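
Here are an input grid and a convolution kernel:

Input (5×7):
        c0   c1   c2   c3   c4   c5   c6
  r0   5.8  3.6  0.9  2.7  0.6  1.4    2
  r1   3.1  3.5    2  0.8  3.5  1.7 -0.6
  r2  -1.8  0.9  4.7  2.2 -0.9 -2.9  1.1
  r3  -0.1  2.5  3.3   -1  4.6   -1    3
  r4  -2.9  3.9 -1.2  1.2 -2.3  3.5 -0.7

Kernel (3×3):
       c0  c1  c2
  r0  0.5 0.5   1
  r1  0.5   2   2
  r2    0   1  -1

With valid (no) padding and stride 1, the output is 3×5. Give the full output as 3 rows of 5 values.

Output[0,0]: The receptive field on the input at this output position is [5.8 3.6 0.9 / 3.1 3.5 2 / -1.8 0.9 4.7]. Elementwise product with the kernel and sum: 5.8·0.5 + 3.6·0.5 + 0.9·1 + 3.1·0.5 + 3.5·2 + 2·2 + 0.9·1 + 4.7·-1.

14.35 14.8 15.1 15.85 2.95
14.8 22.1 4.25 2.95 -6.05
20.9 8.45 14.9 -1.35 9.7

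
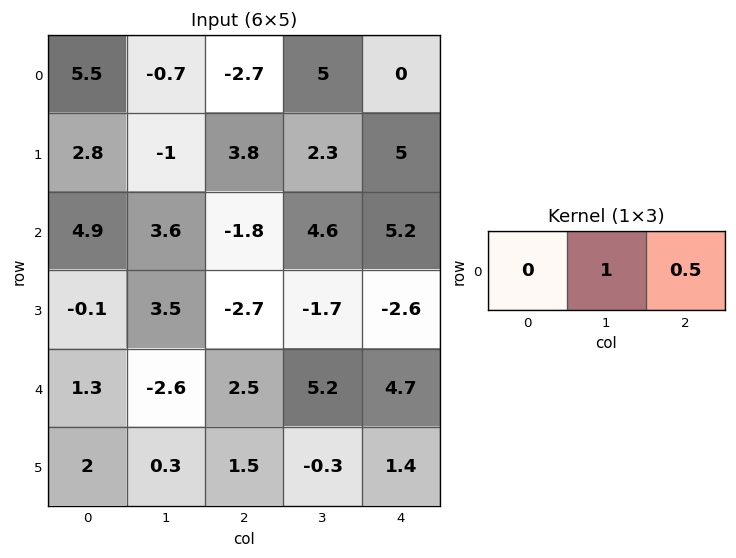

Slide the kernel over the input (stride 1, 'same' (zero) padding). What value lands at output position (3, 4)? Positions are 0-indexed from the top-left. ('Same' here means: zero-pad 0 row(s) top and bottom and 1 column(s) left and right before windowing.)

-2.6

The receptive field on the zero-padded input at this output position is [-1.7 -2.6 0]. Elementwise product with the kernel and sum: -2.6·1 + 0·0.5.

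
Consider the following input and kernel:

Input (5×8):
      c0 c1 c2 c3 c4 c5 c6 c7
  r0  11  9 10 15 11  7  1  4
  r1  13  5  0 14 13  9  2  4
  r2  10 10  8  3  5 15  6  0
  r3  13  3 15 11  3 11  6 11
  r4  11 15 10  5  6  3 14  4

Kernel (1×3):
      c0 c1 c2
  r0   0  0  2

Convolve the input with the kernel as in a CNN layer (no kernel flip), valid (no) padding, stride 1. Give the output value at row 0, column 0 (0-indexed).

20

The receptive field on the input at this output position is [11 9 10]. Elementwise product with the kernel and sum: 10·2.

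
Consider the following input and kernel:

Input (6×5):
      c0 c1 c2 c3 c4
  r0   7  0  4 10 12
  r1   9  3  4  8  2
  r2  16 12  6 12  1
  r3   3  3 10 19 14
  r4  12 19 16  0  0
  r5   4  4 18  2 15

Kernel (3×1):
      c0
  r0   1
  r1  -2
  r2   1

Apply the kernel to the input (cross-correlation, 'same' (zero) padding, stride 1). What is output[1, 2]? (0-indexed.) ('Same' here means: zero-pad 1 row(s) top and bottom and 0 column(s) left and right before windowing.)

2

The receptive field on the zero-padded input at this output position is [4 / 4 / 6]. Elementwise product with the kernel and sum: 4·1 + 4·-2 + 6·1.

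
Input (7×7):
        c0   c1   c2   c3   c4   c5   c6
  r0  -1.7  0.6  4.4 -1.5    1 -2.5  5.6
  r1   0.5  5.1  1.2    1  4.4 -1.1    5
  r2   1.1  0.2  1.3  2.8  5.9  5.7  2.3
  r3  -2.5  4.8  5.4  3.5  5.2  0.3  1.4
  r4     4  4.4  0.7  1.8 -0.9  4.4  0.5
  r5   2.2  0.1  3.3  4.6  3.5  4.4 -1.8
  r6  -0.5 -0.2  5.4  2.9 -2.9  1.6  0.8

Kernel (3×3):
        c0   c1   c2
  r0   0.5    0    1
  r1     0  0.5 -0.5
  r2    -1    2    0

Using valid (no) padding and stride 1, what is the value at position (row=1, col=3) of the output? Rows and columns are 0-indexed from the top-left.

The receptive field on the input at this output position is [1 4.4 -1.1 / 2.8 5.9 5.7 / 3.5 5.2 0.3]. Elementwise product with the kernel and sum: 1·0.5 + -1.1·1 + 5.9·0.5 + 5.7·-0.5 + 3.5·-1 + 5.2·2.

6.4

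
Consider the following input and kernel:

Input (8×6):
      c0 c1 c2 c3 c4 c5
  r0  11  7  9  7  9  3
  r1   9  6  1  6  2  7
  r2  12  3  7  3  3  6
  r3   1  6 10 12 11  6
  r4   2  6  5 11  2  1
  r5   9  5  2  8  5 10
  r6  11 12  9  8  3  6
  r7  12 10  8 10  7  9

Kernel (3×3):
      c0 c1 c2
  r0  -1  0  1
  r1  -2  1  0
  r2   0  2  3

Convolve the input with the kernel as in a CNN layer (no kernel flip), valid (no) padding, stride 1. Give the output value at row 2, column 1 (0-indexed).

41

The receptive field on the input at this output position is [3 7 3 / 6 10 12 / 6 5 11]. Elementwise product with the kernel and sum: 3·-1 + 3·1 + 6·-2 + 10·1 + 5·2 + 11·3.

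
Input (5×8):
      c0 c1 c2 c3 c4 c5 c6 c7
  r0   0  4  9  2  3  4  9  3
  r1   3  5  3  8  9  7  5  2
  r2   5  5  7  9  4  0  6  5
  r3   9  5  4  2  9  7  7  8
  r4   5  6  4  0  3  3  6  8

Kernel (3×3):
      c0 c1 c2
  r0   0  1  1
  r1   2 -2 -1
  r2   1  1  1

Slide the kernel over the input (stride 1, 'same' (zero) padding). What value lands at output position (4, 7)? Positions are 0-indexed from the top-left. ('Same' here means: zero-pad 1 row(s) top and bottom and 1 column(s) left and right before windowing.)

4

The receptive field on the zero-padded input at this output position is [7 8 0 / 6 8 0 / 0 0 0]. Elementwise product with the kernel and sum: 8·1 + 0·1 + 6·2 + 8·-2 + 0·-1 + 0·1 + 0·1 + 0·1.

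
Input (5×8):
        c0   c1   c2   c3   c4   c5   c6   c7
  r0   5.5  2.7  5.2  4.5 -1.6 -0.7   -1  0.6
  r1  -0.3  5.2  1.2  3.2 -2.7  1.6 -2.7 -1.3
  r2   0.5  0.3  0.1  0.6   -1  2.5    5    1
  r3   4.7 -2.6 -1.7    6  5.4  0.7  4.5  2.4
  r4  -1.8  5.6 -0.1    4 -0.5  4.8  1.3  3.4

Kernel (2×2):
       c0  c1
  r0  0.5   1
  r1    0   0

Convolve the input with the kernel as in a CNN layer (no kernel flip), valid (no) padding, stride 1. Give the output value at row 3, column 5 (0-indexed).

The receptive field on the input at this output position is [0.7 4.5 / 4.8 1.3]. Elementwise product with the kernel and sum: 0.7·0.5 + 4.5·1.

4.85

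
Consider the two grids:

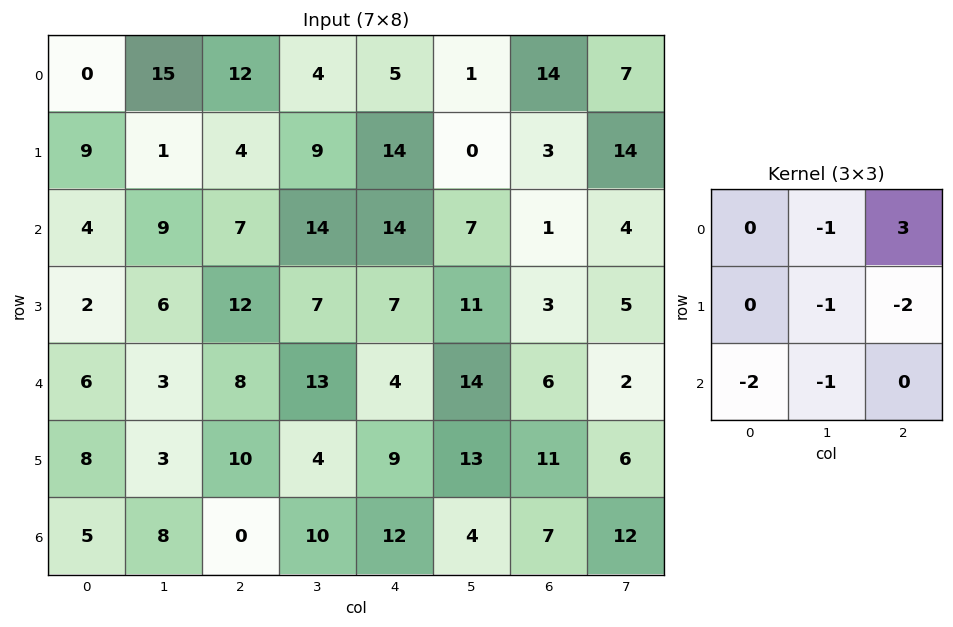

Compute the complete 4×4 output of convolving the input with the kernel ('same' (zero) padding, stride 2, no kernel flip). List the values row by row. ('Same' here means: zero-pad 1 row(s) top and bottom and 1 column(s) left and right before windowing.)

-39 -26 -39 -31
-30 -36 -63 5
-4 -41 -23 -35
-20 -18 10 -24

Output[0,0]: The receptive field on the zero-padded input at this output position is [0 0 0 / 0 0 15 / 0 9 1]. Elementwise product with the kernel and sum: 0·-1 + 0·3 + 0·-1 + 15·-2 + 0·-2 + 9·-1.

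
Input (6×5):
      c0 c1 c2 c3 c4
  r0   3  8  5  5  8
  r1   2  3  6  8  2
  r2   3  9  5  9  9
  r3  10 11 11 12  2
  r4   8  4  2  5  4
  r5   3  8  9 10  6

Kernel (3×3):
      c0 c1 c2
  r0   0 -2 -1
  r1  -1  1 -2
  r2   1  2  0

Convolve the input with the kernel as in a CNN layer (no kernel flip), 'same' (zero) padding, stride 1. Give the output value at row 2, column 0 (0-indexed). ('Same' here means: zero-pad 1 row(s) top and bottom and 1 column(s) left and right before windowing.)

-2

The receptive field on the zero-padded input at this output position is [0 2 3 / 0 3 9 / 0 10 11]. Elementwise product with the kernel and sum: 2·-2 + 3·-1 + 0·-1 + 3·1 + 9·-2 + 0·1 + 10·2.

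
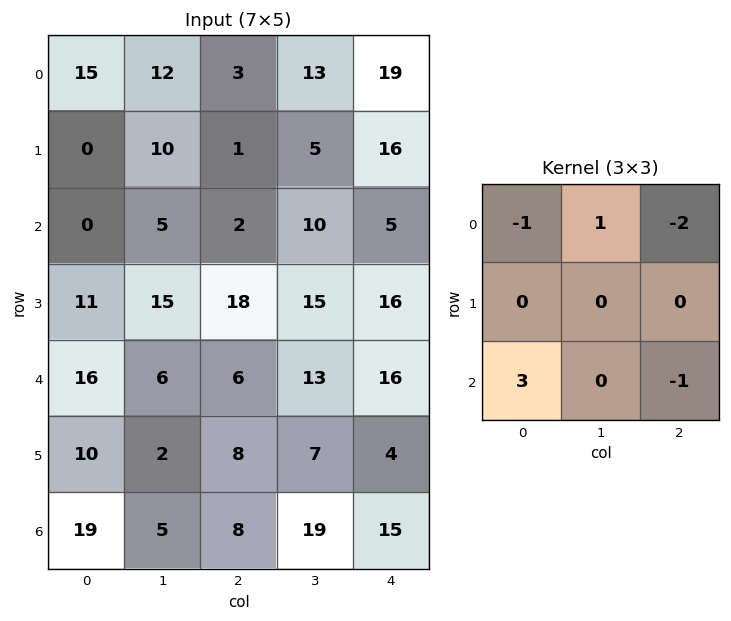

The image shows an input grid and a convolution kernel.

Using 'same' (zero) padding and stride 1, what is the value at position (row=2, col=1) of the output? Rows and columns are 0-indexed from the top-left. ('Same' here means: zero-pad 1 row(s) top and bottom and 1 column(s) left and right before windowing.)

23

The receptive field on the zero-padded input at this output position is [0 10 1 / 0 5 2 / 11 15 18]. Elementwise product with the kernel and sum: 0·-1 + 10·1 + 1·-2 + 11·3 + 18·-1.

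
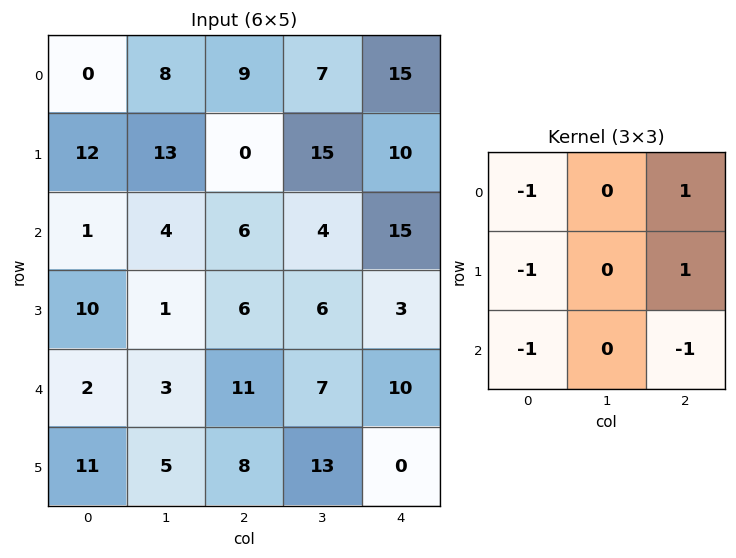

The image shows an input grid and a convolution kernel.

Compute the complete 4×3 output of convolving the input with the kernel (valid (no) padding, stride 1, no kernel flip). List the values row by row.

Output[0,0]: The receptive field on the input at this output position is [0 8 9 / 12 13 0 / 1 4 6]. Elementwise product with the kernel and sum: 0·-1 + 9·1 + 12·-1 + 0·1 + 1·-1 + 6·-1.
Output[0,1]: The receptive field on the input at this output position is [8 9 7 / 13 0 15 / 4 6 4]. Elementwise product with the kernel and sum: 8·-1 + 7·1 + 13·-1 + 15·1 + 4·-1 + 4·-1.

-10 -7 -5
-23 -5 10
-12 -5 -15
-14 -9 -12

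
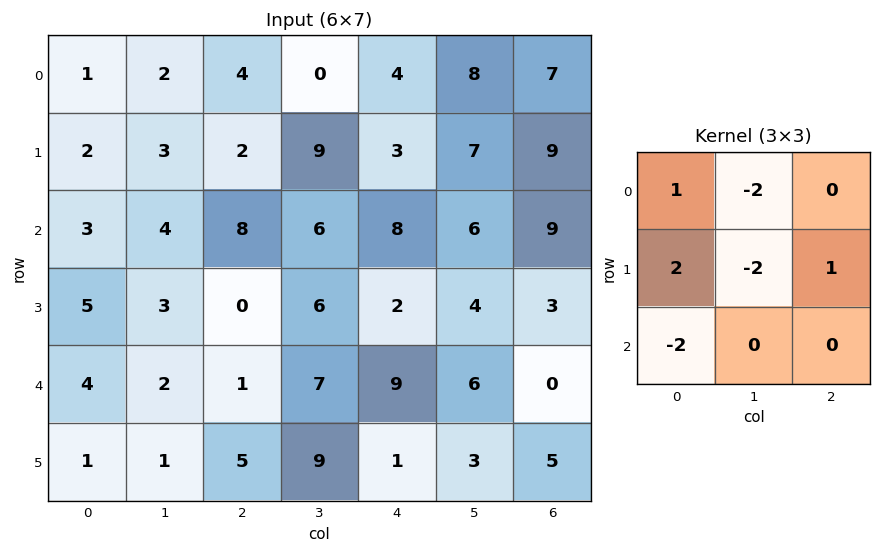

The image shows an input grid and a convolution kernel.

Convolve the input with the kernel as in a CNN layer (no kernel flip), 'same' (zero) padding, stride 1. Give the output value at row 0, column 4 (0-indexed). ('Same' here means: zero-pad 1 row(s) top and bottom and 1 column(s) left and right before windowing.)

The receptive field on the zero-padded input at this output position is [0 0 0 / 0 4 8 / 9 3 7]. Elementwise product with the kernel and sum: 0·1 + 0·-2 + 0·2 + 4·-2 + 8·1 + 9·-2.

-18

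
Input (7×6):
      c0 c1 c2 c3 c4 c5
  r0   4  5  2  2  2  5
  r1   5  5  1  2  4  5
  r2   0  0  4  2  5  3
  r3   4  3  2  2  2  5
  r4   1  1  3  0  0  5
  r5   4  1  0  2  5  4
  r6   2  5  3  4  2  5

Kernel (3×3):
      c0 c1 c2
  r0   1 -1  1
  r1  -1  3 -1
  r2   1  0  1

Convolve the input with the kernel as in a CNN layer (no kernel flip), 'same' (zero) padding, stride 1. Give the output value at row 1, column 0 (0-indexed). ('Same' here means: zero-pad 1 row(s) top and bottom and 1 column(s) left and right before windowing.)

The receptive field on the zero-padded input at this output position is [0 4 5 / 0 5 5 / 0 0 0]. Elementwise product with the kernel and sum: 0·1 + 4·-1 + 5·1 + 0·-1 + 5·3 + 5·-1 + 0·1 + 0·1.

11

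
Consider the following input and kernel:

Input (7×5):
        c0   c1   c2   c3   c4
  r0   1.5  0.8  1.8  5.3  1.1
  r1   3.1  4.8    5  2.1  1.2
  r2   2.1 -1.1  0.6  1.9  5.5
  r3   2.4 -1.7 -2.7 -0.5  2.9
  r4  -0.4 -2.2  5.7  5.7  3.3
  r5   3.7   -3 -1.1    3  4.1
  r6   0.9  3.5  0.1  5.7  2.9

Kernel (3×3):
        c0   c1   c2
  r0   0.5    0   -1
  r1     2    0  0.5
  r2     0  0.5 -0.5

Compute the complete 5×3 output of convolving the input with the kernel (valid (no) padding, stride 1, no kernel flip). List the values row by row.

6.8 5.1 8.6
1.55 -2.05 3.55
-0.05 -6.1 -7.95
5 -3.95 8.25
2.65 -14.1 0.8

Output[0,0]: The receptive field on the input at this output position is [1.5 0.8 1.8 / 3.1 4.8 5 / 2.1 -1.1 0.6]. Elementwise product with the kernel and sum: 1.5·0.5 + 1.8·-1 + 3.1·2 + 5·0.5 + -1.1·0.5 + 0.6·-0.5.
Output[0,1]: The receptive field on the input at this output position is [0.8 1.8 5.3 / 4.8 5 2.1 / -1.1 0.6 1.9]. Elementwise product with the kernel and sum: 0.8·0.5 + 5.3·-1 + 4.8·2 + 2.1·0.5 + 0.6·0.5 + 1.9·-0.5.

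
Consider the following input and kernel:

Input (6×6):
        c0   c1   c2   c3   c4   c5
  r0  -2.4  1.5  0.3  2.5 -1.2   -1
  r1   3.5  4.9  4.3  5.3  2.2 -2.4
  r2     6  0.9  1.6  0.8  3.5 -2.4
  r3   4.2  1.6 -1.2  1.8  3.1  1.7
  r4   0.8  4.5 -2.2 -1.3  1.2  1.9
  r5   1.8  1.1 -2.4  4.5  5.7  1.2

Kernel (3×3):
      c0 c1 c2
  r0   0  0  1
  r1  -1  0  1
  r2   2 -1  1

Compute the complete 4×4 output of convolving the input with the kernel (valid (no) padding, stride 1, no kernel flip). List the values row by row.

13.8 3.9 2.6 -13
5.5 11.4 3 -3.4
-8.9 10.9 5.9 -4.4
-4.1 5.1 2.9 9.4

Output[0,0]: The receptive field on the input at this output position is [-2.4 1.5 0.3 / 3.5 4.9 4.3 / 6 0.9 1.6]. Elementwise product with the kernel and sum: 0.3·1 + 3.5·-1 + 4.3·1 + 6·2 + 0.9·-1 + 1.6·1.
Output[0,1]: The receptive field on the input at this output position is [1.5 0.3 2.5 / 4.9 4.3 5.3 / 0.9 1.6 0.8]. Elementwise product with the kernel and sum: 2.5·1 + 4.9·-1 + 5.3·1 + 0.9·2 + 1.6·-1 + 0.8·1.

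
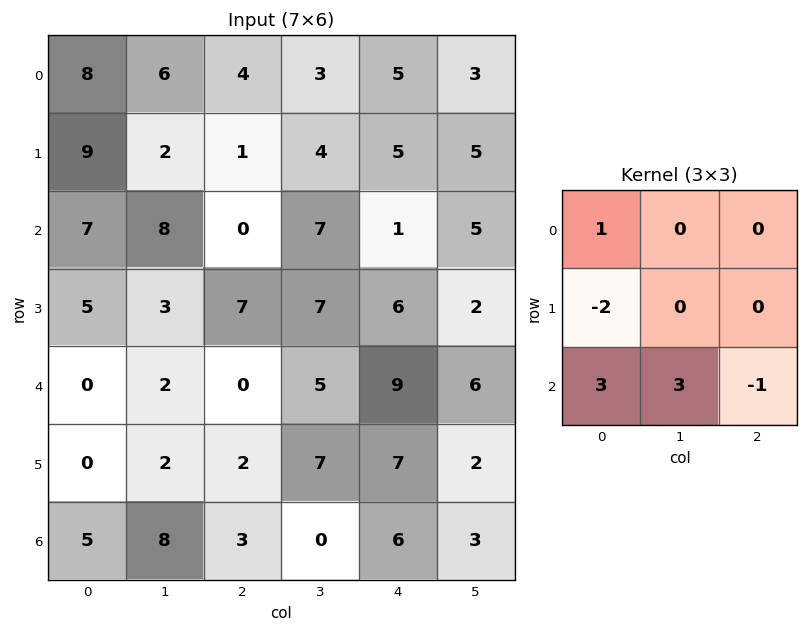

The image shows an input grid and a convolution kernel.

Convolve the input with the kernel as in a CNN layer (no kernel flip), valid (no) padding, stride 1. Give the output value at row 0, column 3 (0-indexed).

14

The receptive field on the input at this output position is [3 5 3 / 4 5 5 / 7 1 5]. Elementwise product with the kernel and sum: 3·1 + 4·-2 + 7·3 + 1·3 + 5·-1.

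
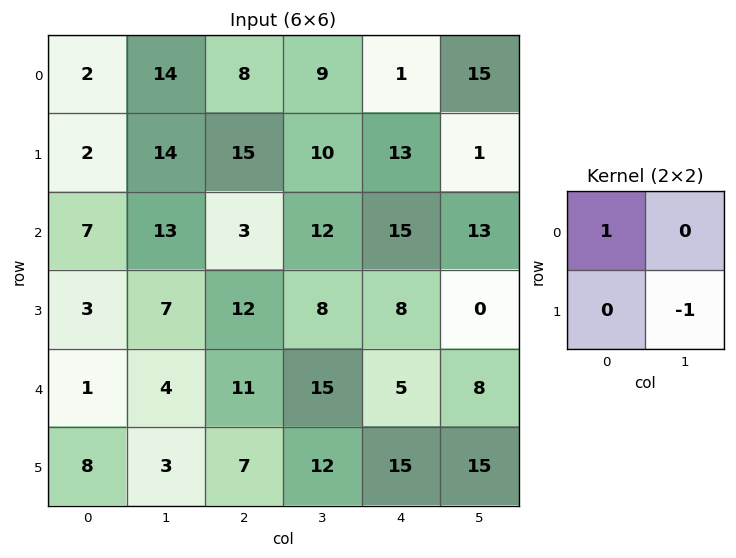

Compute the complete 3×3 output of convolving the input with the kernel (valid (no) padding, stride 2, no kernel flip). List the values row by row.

Output[0,0]: The receptive field on the input at this output position is [2 14 / 2 14]. Elementwise product with the kernel and sum: 2·1 + 14·-1.
Output[0,1]: The receptive field on the input at this output position is [8 9 / 15 10]. Elementwise product with the kernel and sum: 8·1 + 10·-1.

-12 -2 0
0 -5 15
-2 -1 -10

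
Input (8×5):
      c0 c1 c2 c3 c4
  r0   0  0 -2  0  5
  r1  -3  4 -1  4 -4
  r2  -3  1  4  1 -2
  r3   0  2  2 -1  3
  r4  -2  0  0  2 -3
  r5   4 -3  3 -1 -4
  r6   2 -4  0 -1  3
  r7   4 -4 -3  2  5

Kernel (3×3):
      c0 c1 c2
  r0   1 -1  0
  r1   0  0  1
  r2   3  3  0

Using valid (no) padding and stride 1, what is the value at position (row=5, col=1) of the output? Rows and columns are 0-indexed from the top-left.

-28

The receptive field on the input at this output position is [-3 3 -1 / -4 0 -1 / -4 -3 2]. Elementwise product with the kernel and sum: -3·1 + 3·-1 + -1·1 + -4·3 + -3·3.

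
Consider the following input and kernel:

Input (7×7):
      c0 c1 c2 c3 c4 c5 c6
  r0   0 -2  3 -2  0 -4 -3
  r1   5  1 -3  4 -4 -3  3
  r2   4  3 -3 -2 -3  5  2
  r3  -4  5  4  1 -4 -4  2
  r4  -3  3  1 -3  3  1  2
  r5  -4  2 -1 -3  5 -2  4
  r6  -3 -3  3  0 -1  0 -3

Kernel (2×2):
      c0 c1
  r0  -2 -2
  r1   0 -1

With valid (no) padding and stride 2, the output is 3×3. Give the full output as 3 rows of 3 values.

Output[0,0]: The receptive field on the input at this output position is [0 -2 / 5 1]. Elementwise product with the kernel and sum: 0·-2 + -2·-2 + 1·-1.

3 -6 11
-19 9 0
-2 7 -6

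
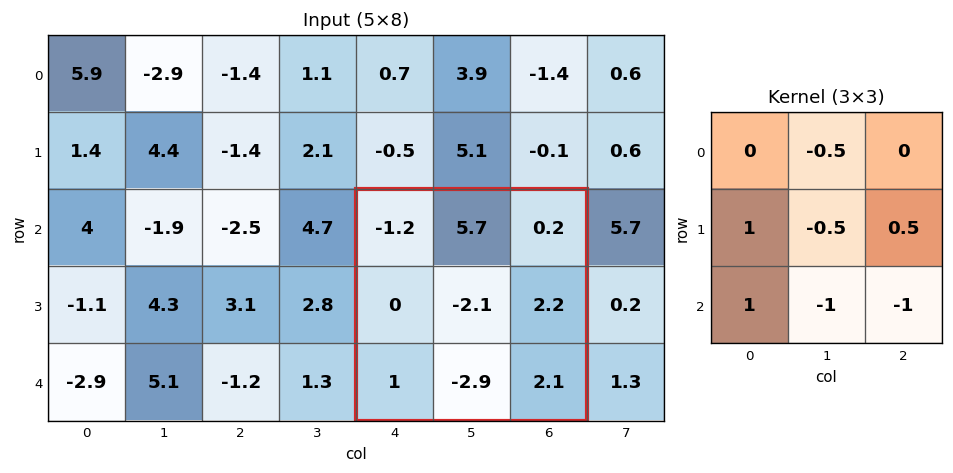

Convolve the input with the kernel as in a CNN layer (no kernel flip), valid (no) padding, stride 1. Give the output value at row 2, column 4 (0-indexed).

The receptive field on the input at this output position is [-1.2 5.7 0.2 / 0 -2.1 2.2 / 1 -2.9 2.1]. Elementwise product with the kernel and sum: 5.7·-0.5 + 0·1 + -2.1·-0.5 + 2.2·0.5 + 1·1 + -2.9·-1 + 2.1·-1.

1.1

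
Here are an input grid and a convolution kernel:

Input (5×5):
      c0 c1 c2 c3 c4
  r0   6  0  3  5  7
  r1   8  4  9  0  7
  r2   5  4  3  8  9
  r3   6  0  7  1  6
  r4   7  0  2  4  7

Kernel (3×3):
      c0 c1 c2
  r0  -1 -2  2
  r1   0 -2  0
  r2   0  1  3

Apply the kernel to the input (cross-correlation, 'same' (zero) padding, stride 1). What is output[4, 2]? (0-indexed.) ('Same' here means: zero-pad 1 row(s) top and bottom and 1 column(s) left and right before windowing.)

-16

The receptive field on the zero-padded input at this output position is [0 7 1 / 0 2 4 / 0 0 0]. Elementwise product with the kernel and sum: 0·-1 + 7·-2 + 1·2 + 2·-2 + 0·1 + 0·3.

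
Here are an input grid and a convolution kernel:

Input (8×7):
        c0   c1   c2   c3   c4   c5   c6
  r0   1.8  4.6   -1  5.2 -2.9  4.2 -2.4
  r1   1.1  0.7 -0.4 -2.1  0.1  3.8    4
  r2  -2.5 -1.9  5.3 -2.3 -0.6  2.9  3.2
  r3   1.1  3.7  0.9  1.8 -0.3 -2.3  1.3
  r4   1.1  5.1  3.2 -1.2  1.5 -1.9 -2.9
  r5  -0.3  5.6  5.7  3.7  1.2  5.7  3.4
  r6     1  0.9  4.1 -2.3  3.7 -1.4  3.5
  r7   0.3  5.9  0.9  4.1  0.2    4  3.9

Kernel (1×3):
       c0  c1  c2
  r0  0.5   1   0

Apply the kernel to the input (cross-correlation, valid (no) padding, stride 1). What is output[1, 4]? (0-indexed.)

The receptive field on the input at this output position is [0.1 3.8 4]. Elementwise product with the kernel and sum: 0.1·0.5 + 3.8·1.

3.85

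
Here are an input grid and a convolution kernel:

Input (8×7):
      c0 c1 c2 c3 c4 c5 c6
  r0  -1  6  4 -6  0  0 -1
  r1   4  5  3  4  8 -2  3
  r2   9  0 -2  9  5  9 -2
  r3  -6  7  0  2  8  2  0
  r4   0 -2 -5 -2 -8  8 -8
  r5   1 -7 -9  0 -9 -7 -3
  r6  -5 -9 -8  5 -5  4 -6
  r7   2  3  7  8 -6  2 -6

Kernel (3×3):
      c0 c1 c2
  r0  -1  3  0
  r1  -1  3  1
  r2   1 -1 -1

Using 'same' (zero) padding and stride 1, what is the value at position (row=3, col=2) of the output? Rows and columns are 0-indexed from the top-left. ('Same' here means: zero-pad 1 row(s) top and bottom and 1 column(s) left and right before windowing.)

-6

The receptive field on the zero-padded input at this output position is [0 -2 9 / 7 0 2 / -2 -5 -2]. Elementwise product with the kernel and sum: 0·-1 + -2·3 + 7·-1 + 0·3 + 2·1 + -2·1 + -5·-1 + -2·-1.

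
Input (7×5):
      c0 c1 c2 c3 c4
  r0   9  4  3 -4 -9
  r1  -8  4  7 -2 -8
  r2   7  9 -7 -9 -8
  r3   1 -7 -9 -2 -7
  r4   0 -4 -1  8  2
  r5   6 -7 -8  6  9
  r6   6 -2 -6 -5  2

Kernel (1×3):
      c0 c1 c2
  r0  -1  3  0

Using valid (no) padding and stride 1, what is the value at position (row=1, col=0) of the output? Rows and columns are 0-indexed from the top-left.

20

The receptive field on the input at this output position is [-8 4 7]. Elementwise product with the kernel and sum: -8·-1 + 4·3.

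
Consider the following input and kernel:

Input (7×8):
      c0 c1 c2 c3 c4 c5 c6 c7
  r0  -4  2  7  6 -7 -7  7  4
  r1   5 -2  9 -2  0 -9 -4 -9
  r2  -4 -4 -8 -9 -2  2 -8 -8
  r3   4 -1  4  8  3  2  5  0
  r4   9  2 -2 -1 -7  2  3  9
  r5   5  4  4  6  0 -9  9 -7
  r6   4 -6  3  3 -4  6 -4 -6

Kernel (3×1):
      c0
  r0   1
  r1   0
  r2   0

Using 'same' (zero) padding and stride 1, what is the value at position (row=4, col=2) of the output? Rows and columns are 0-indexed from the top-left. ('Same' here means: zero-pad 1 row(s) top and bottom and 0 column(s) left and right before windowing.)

4

The receptive field on the zero-padded input at this output position is [4 / -2 / 4]. Elementwise product with the kernel and sum: 4·1.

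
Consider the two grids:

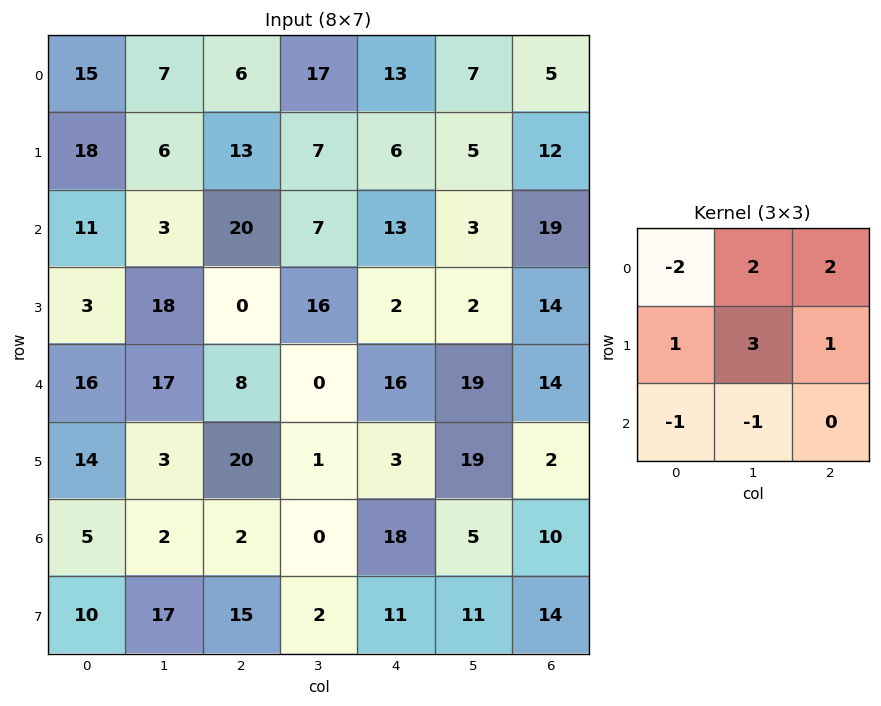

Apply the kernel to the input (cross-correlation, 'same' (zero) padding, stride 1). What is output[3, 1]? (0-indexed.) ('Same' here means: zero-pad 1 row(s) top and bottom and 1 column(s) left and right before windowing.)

48

The receptive field on the zero-padded input at this output position is [11 3 20 / 3 18 0 / 16 17 8]. Elementwise product with the kernel and sum: 11·-2 + 3·2 + 20·2 + 3·1 + 18·3 + 0·1 + 16·-1 + 17·-1.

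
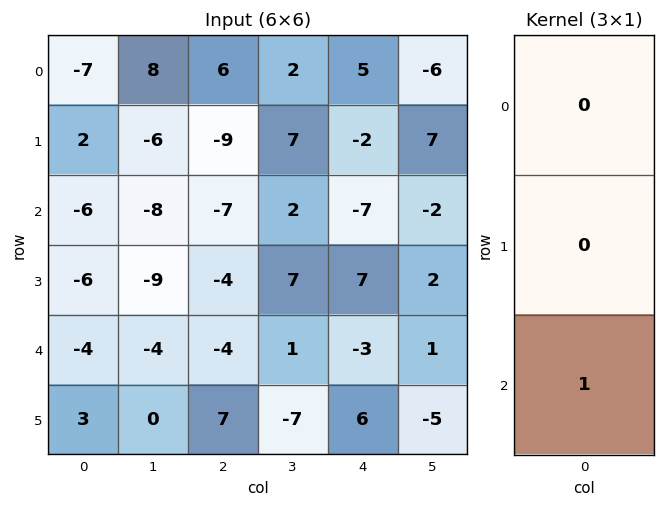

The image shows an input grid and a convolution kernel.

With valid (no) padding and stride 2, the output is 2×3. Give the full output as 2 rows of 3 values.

-6 -7 -7
-4 -4 -3

Output[0,0]: The receptive field on the input at this output position is [-7 / 2 / -6]. Elementwise product with the kernel and sum: -6·1.
Output[0,1]: The receptive field on the input at this output position is [6 / -9 / -7]. Elementwise product with the kernel and sum: -7·1.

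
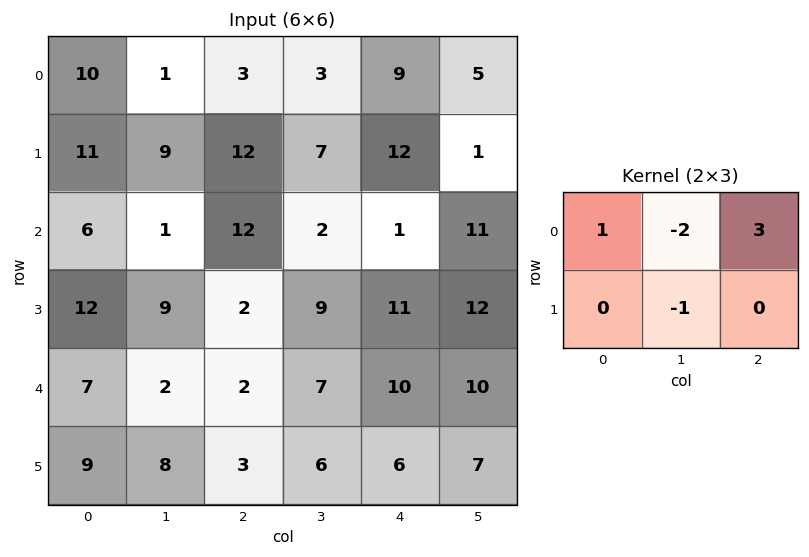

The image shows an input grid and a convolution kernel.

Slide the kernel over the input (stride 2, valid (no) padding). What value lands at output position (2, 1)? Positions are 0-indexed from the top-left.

The receptive field on the input at this output position is [2 7 10 / 3 6 6]. Elementwise product with the kernel and sum: 2·1 + 7·-2 + 10·3 + 6·-1.

12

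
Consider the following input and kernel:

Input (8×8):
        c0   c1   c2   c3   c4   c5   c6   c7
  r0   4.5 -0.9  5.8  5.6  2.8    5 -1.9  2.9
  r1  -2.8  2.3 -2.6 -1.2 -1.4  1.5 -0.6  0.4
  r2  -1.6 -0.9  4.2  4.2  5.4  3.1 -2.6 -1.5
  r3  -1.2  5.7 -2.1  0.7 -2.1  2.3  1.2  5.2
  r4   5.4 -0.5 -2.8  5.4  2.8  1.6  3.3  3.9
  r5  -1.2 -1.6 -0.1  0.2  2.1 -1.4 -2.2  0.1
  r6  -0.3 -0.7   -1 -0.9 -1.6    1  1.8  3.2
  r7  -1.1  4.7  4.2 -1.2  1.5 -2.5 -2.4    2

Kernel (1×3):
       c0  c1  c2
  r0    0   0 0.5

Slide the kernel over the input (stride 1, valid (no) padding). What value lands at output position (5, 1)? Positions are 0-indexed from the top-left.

0.1

The receptive field on the input at this output position is [-1.6 -0.1 0.2]. Elementwise product with the kernel and sum: 0.2·0.5.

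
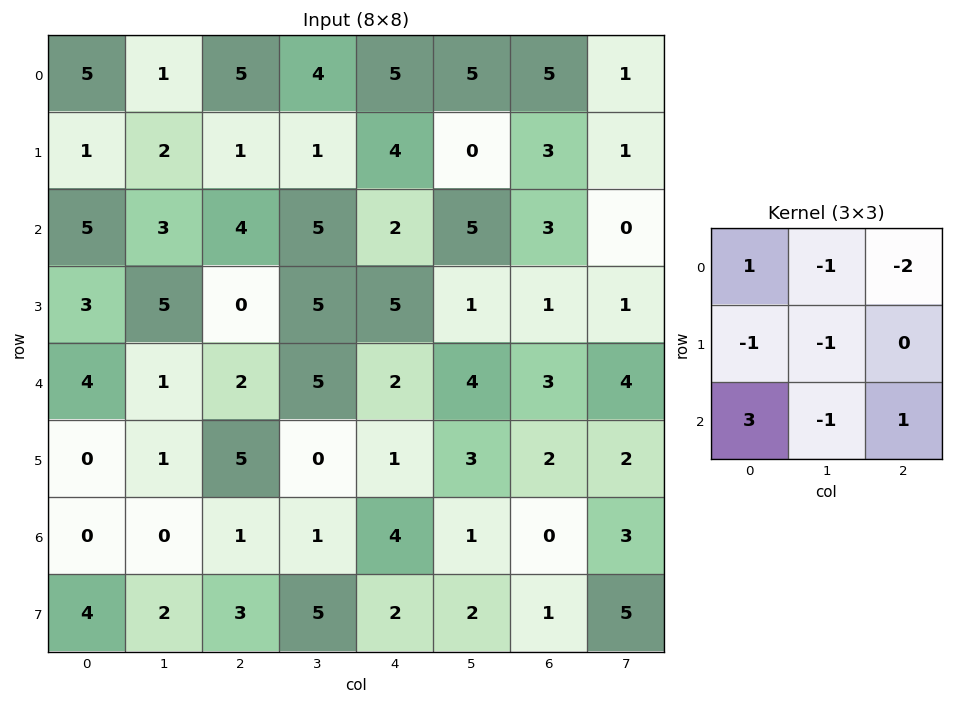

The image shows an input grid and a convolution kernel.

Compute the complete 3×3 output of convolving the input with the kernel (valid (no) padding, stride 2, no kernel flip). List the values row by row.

Output[0,0]: The receptive field on the input at this output position is [5 1 5 / 1 2 1 / 5 3 4]. Elementwise product with the kernel and sum: 5·1 + 1·-1 + 5·-2 + 1·-1 + 2·-1 + 5·3 + 3·-1 + 4·1.
Output[0,1]: The receptive field on the input at this output position is [5 4 5 / 1 1 4 / 4 5 2]. Elementwise product with the kernel and sum: 5·1 + 4·-1 + 5·-2 + 1·-1 + 1·-1 + 4·3 + 5·-1 + 2·1.

7 -2 -10
-1 -7 -10
-1 -6 -1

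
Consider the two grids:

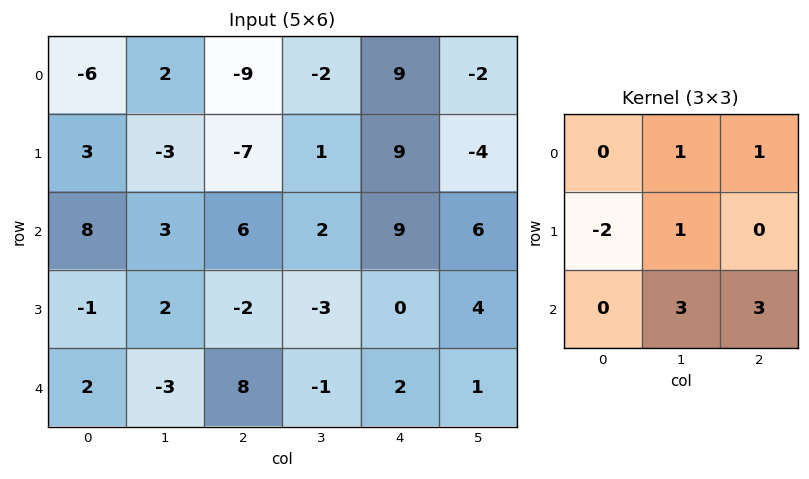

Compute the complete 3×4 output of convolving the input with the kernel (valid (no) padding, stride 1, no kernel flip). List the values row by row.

11 12 55 59
-23 -21 -9 22
28 23 15 30

Output[0,0]: The receptive field on the input at this output position is [-6 2 -9 / 3 -3 -7 / 8 3 6]. Elementwise product with the kernel and sum: 2·1 + -9·1 + 3·-2 + -3·1 + 3·3 + 6·3.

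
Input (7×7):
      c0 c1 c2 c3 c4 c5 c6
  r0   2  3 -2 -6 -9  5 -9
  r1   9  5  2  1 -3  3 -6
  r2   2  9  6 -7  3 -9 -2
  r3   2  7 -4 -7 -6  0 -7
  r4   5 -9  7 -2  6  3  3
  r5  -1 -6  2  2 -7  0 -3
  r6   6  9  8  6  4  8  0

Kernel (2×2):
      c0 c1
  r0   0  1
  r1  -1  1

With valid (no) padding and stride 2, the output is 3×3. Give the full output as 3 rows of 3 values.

Output[0,0]: The receptive field on the input at this output position is [2 3 / 9 5]. Elementwise product with the kernel and sum: 3·1 + 9·-1 + 5·1.

-1 -7 11
14 -10 -3
-14 -2 10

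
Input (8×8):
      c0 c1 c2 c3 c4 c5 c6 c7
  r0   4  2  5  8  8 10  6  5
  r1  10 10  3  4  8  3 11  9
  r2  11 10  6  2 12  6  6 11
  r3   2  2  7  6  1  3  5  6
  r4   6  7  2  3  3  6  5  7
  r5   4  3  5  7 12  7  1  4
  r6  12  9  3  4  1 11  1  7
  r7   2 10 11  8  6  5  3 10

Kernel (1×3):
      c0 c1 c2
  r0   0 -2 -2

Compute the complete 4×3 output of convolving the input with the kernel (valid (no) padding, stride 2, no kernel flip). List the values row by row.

Output[0,0]: The receptive field on the input at this output position is [4 2 5]. Elementwise product with the kernel and sum: 2·-2 + 5·-2.

-14 -32 -32
-32 -28 -24
-18 -12 -22
-24 -10 -24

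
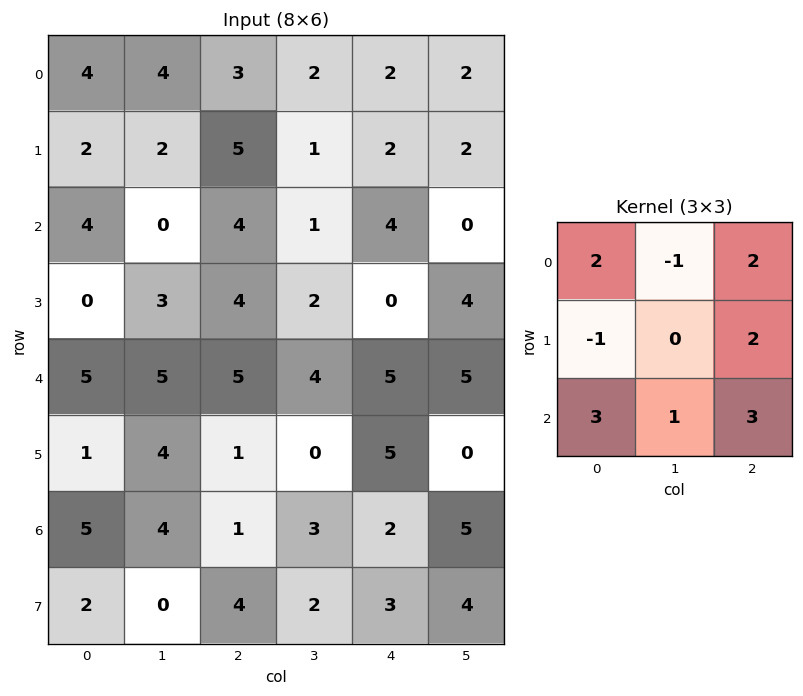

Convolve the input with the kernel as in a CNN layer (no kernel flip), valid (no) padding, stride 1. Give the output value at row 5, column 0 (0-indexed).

15

The receptive field on the input at this output position is [1 4 1 / 5 4 1 / 2 0 4]. Elementwise product with the kernel and sum: 1·2 + 4·-1 + 1·2 + 5·-1 + 1·2 + 2·3 + 0·1 + 4·3.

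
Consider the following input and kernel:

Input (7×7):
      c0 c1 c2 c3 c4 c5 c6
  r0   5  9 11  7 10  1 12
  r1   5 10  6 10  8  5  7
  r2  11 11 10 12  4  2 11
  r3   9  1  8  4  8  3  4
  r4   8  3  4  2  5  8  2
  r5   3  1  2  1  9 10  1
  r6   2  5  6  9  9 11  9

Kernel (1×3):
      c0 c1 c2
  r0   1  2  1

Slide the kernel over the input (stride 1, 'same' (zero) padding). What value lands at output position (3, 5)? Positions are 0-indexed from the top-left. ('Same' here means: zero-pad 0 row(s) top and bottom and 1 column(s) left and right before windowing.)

18

The receptive field on the zero-padded input at this output position is [8 3 4]. Elementwise product with the kernel and sum: 8·1 + 3·2 + 4·1.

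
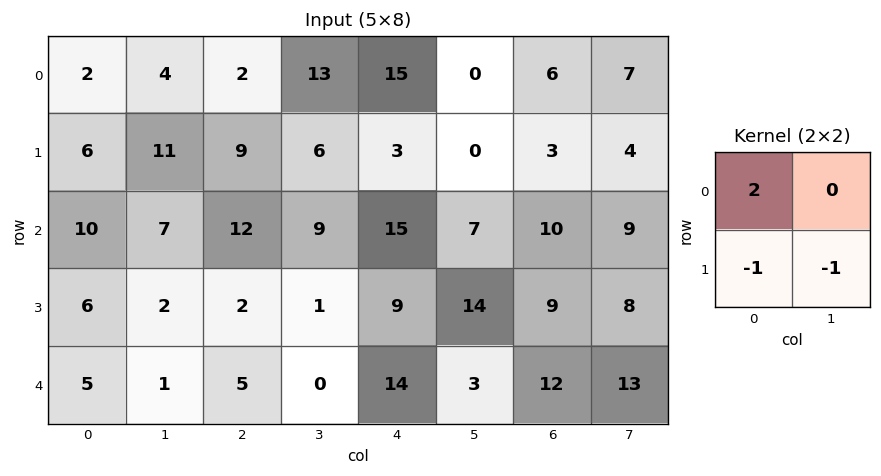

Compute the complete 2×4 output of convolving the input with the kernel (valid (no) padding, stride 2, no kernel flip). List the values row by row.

-13 -11 27 5
12 21 7 3

Output[0,0]: The receptive field on the input at this output position is [2 4 / 6 11]. Elementwise product with the kernel and sum: 2·2 + 6·-1 + 11·-1.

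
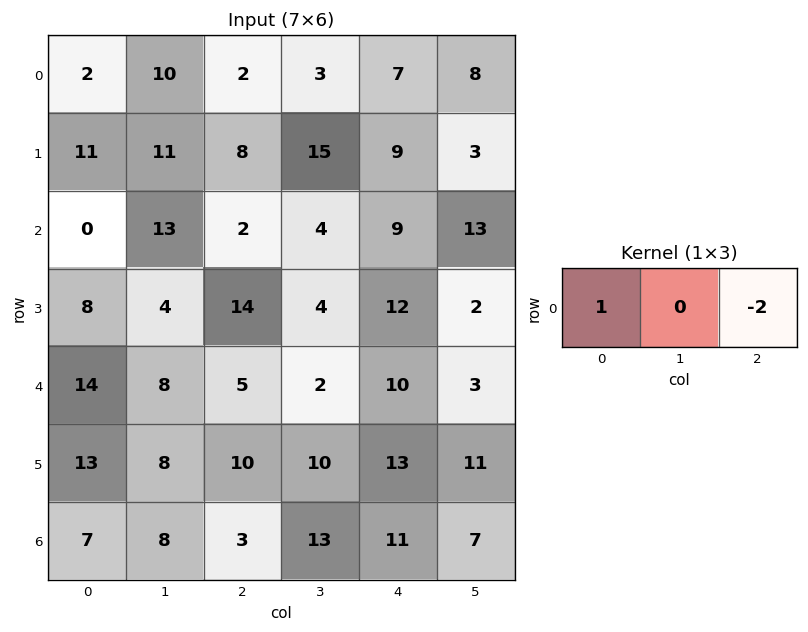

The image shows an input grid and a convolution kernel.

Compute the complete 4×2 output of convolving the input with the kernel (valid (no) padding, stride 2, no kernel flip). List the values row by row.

-2 -12
-4 -16
4 -15
1 -19

Output[0,0]: The receptive field on the input at this output position is [2 10 2]. Elementwise product with the kernel and sum: 2·1 + 2·-2.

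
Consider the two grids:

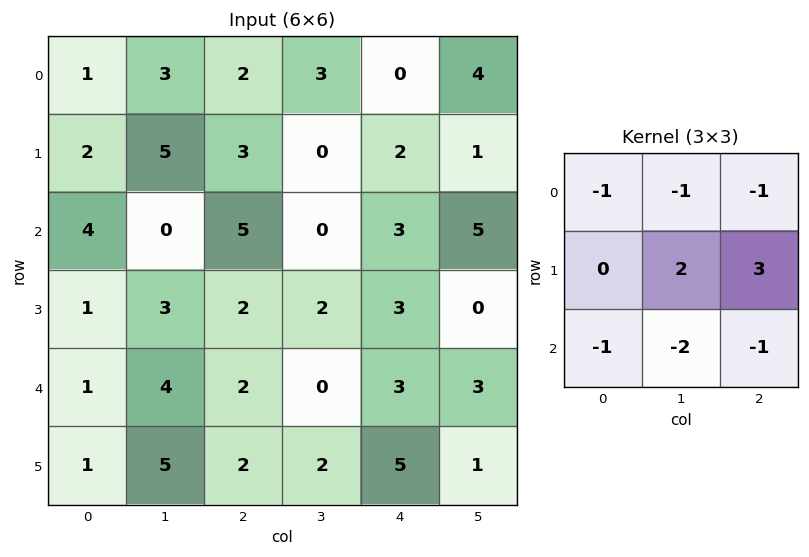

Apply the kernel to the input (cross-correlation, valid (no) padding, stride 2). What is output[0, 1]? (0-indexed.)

-7

The receptive field on the input at this output position is [2 3 0 / 3 0 2 / 5 0 3]. Elementwise product with the kernel and sum: 2·-1 + 3·-1 + 0·-1 + 0·2 + 2·3 + 5·-1 + 0·-2 + 3·-1.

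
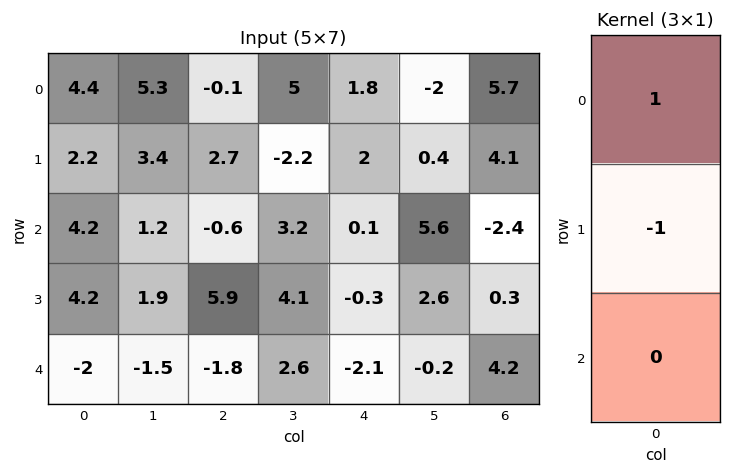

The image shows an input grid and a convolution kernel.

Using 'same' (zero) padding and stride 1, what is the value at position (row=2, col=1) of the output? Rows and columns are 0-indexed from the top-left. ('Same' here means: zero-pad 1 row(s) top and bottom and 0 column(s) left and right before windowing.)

2.2

The receptive field on the zero-padded input at this output position is [3.4 / 1.2 / 1.9]. Elementwise product with the kernel and sum: 3.4·1 + 1.2·-1.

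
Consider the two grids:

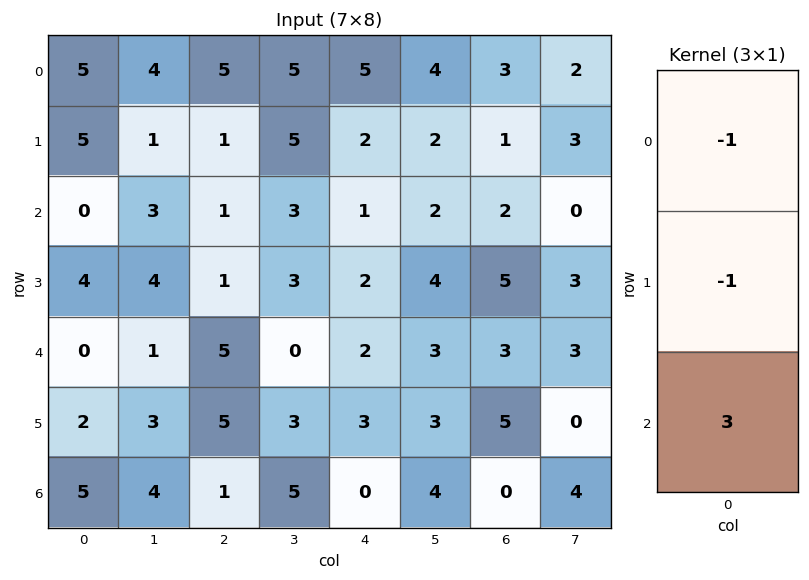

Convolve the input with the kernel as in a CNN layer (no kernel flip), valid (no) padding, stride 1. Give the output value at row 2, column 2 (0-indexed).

13

The receptive field on the input at this output position is [1 / 1 / 5]. Elementwise product with the kernel and sum: 1·-1 + 1·-1 + 5·3.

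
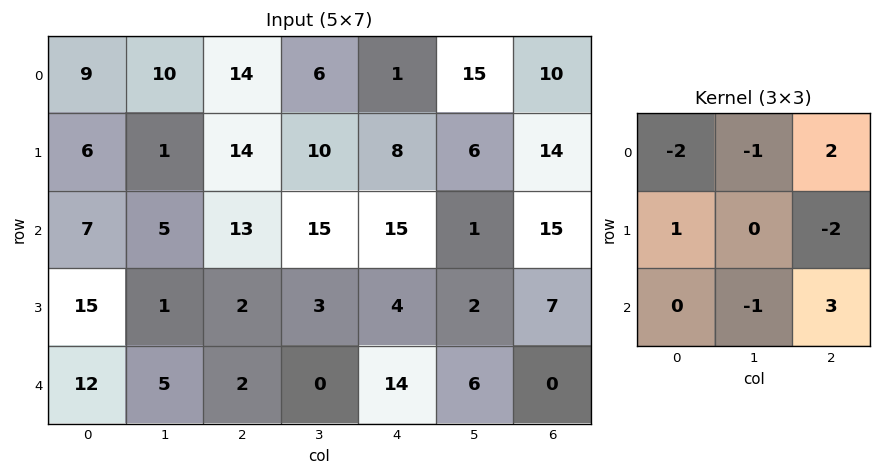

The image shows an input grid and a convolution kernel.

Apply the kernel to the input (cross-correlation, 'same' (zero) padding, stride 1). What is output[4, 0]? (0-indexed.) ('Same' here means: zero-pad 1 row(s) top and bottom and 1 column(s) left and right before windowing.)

-23

The receptive field on the zero-padded input at this output position is [0 15 1 / 0 12 5 / 0 0 0]. Elementwise product with the kernel and sum: 0·-2 + 15·-1 + 1·2 + 0·1 + 5·-2 + 0·-1 + 0·3.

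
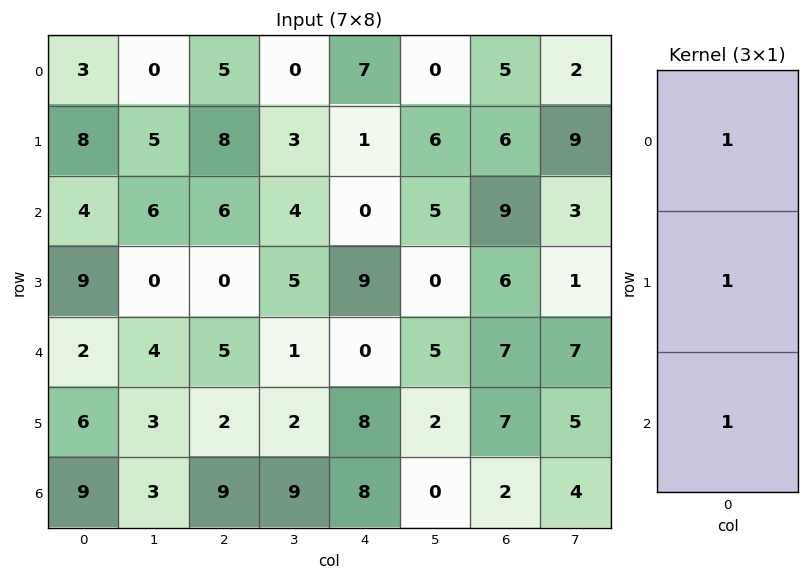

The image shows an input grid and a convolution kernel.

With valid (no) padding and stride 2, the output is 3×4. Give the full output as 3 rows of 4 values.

Output[0,0]: The receptive field on the input at this output position is [3 / 8 / 4]. Elementwise product with the kernel and sum: 3·1 + 8·1 + 4·1.
Output[0,1]: The receptive field on the input at this output position is [5 / 8 / 6]. Elementwise product with the kernel and sum: 5·1 + 8·1 + 6·1.

15 19 8 20
15 11 9 22
17 16 16 16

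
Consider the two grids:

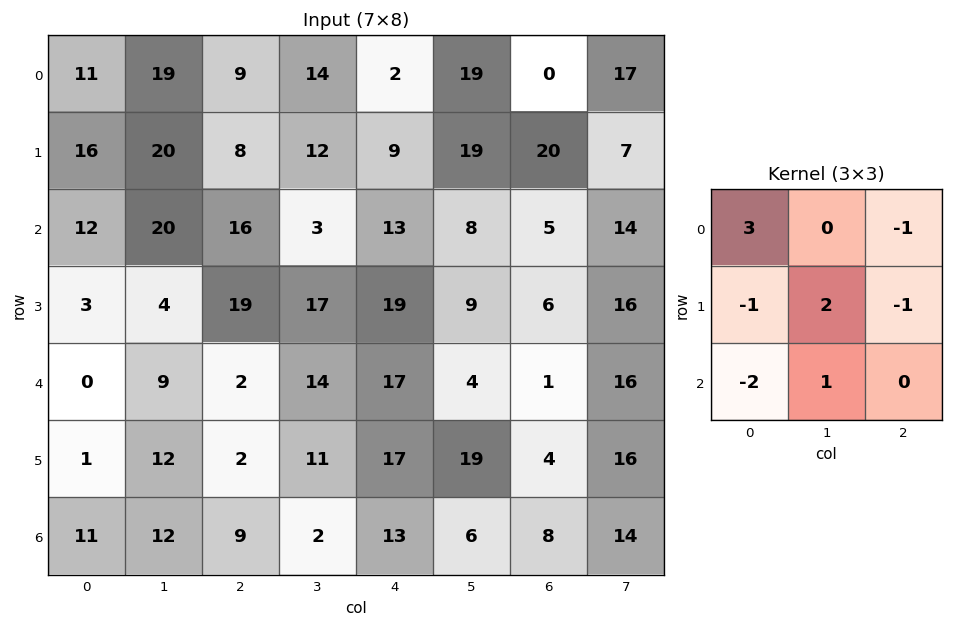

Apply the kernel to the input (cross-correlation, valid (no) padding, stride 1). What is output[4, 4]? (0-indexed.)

The receptive field on the input at this output position is [17 4 1 / 17 19 4 / 13 6 8]. Elementwise product with the kernel and sum: 17·3 + 1·-1 + 17·-1 + 19·2 + 4·-1 + 13·-2 + 6·1.

47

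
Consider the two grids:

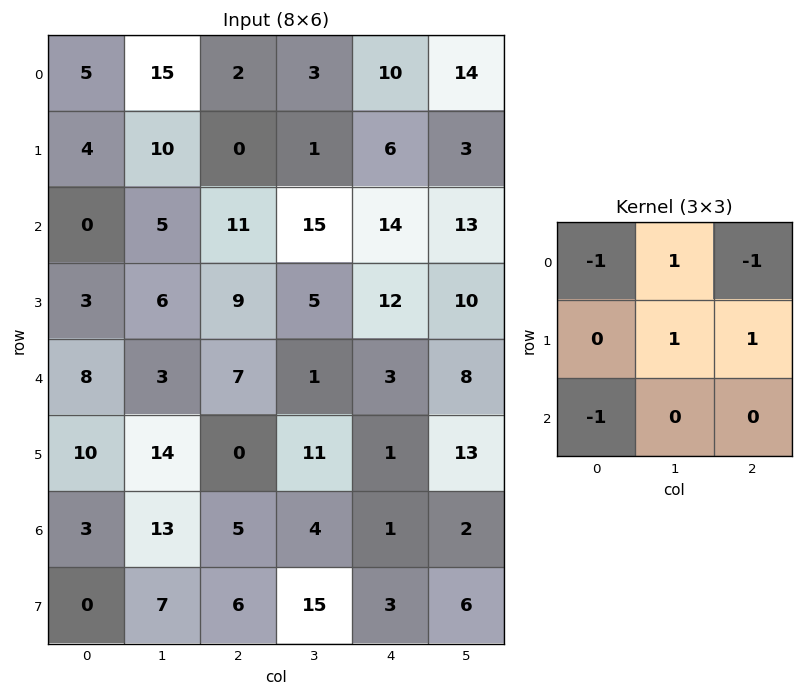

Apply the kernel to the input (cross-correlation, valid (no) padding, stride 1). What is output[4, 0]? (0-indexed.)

The receptive field on the input at this output position is [8 3 7 / 10 14 0 / 3 13 5]. Elementwise product with the kernel and sum: 8·-1 + 3·1 + 7·-1 + 14·1 + 0·1 + 3·-1.

-1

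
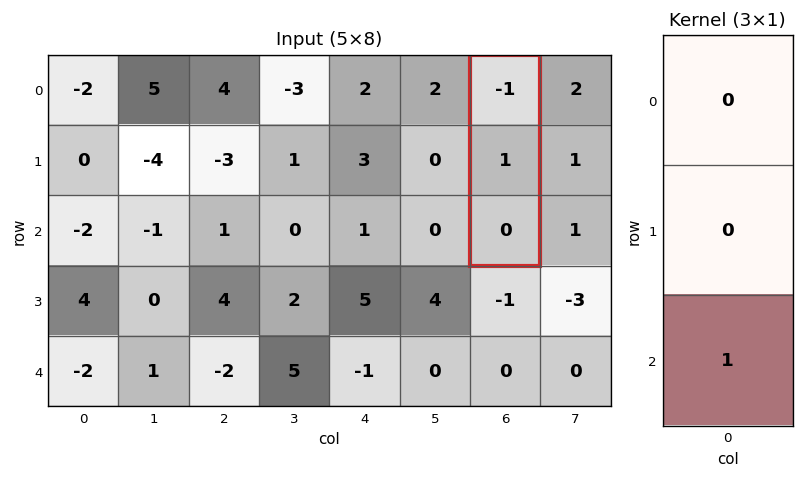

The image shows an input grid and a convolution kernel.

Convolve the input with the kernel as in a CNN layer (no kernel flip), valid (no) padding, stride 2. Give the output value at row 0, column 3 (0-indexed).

0

The receptive field on the input at this output position is [-1 / 1 / 0]. Elementwise product with the kernel and sum: 0·1.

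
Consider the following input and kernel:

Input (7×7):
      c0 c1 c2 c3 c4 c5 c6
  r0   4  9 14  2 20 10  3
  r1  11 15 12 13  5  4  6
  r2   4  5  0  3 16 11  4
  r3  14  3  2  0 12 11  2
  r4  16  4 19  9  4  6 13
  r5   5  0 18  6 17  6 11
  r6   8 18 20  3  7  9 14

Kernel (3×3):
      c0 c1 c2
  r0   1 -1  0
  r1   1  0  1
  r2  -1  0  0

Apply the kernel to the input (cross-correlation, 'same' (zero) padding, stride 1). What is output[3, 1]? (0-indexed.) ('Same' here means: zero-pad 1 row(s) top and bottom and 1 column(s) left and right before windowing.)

-1

The receptive field on the zero-padded input at this output position is [4 5 0 / 14 3 2 / 16 4 19]. Elementwise product with the kernel and sum: 4·1 + 5·-1 + 14·1 + 2·1 + 16·-1.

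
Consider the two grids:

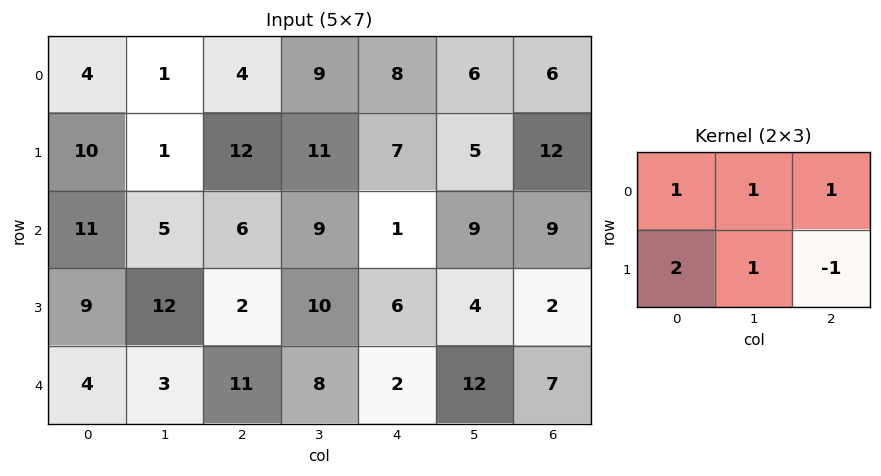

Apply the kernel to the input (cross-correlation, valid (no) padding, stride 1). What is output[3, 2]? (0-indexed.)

46

The receptive field on the input at this output position is [2 10 6 / 11 8 2]. Elementwise product with the kernel and sum: 2·1 + 10·1 + 6·1 + 11·2 + 8·1 + 2·-1.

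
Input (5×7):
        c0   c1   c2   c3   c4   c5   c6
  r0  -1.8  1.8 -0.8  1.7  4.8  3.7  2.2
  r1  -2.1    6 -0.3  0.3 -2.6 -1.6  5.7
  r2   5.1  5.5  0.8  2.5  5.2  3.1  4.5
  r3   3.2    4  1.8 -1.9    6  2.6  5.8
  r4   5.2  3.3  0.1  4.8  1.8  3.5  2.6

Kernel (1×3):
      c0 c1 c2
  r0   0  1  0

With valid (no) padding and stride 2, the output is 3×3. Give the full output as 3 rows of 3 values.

1.8 1.7 3.7
5.5 2.5 3.1
3.3 4.8 3.5

Output[0,0]: The receptive field on the input at this output position is [-1.8 1.8 -0.8]. Elementwise product with the kernel and sum: 1.8·1.
Output[0,1]: The receptive field on the input at this output position is [-0.8 1.7 4.8]. Elementwise product with the kernel and sum: 1.7·1.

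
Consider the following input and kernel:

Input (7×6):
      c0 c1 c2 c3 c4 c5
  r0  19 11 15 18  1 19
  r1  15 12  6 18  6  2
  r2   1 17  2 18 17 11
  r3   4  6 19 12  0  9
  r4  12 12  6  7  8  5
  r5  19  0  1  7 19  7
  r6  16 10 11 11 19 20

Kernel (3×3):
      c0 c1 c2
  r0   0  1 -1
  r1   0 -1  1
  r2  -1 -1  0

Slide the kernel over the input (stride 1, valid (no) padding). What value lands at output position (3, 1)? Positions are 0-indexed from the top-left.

7

The receptive field on the input at this output position is [6 19 12 / 12 6 7 / 0 1 7]. Elementwise product with the kernel and sum: 19·1 + 12·-1 + 6·-1 + 7·1 + 0·-1 + 1·-1.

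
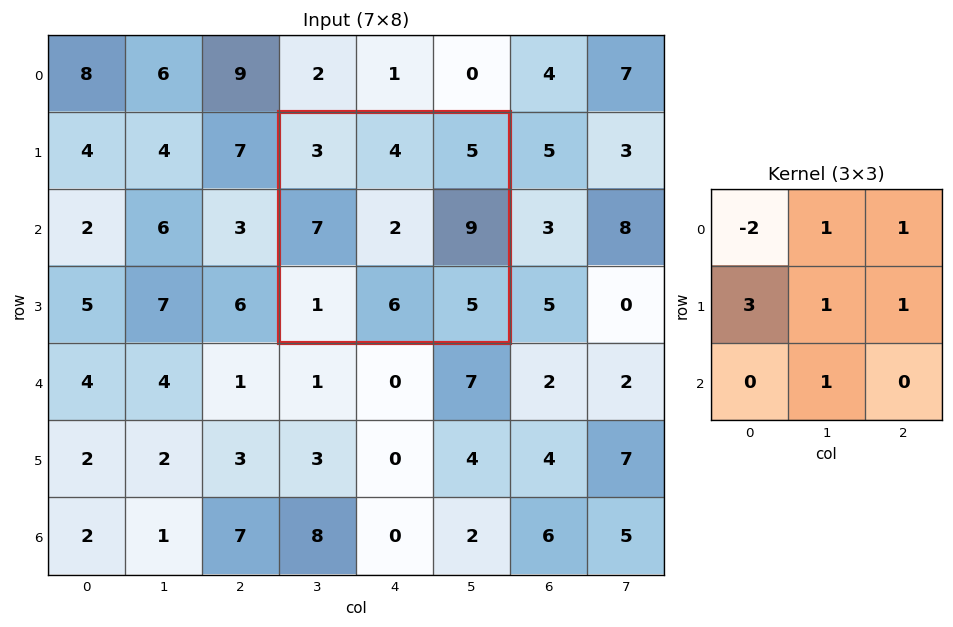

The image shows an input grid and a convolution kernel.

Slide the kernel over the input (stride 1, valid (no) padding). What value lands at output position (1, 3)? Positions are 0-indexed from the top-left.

41

The receptive field on the input at this output position is [3 4 5 / 7 2 9 / 1 6 5]. Elementwise product with the kernel and sum: 3·-2 + 4·1 + 5·1 + 7·3 + 2·1 + 9·1 + 6·1.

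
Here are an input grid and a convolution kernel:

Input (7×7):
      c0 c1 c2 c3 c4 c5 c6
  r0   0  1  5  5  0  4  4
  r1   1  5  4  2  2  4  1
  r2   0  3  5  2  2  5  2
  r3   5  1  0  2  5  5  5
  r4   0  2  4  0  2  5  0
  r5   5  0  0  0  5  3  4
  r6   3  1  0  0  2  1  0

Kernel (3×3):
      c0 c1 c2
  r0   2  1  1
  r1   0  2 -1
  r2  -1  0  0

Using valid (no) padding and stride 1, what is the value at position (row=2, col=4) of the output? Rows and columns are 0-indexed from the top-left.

14

The receptive field on the input at this output position is [2 5 2 / 5 5 5 / 2 5 0]. Elementwise product with the kernel and sum: 2·2 + 5·1 + 2·1 + 5·2 + 5·-1 + 2·-1.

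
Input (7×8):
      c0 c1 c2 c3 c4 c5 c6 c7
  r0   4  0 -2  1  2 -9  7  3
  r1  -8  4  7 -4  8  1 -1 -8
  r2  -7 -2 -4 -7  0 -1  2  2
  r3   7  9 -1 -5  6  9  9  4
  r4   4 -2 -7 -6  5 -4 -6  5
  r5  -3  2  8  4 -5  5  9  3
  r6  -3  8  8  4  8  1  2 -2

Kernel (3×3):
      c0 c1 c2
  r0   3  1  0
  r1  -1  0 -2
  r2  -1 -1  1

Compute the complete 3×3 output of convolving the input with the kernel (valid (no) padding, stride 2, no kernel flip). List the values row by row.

11 -17 -6
-37 -12 -32
0 -29 -9

Output[0,0]: The receptive field on the input at this output position is [4 0 -2 / -8 4 7 / -7 -2 -4]. Elementwise product with the kernel and sum: 4·3 + 0·1 + -8·-1 + 7·-2 + -7·-1 + -2·-1 + -4·1.
Output[0,1]: The receptive field on the input at this output position is [-2 1 2 / 7 -4 8 / -4 -7 0]. Elementwise product with the kernel and sum: -2·3 + 1·1 + 7·-1 + 8·-2 + -4·-1 + -7·-1 + 0·1.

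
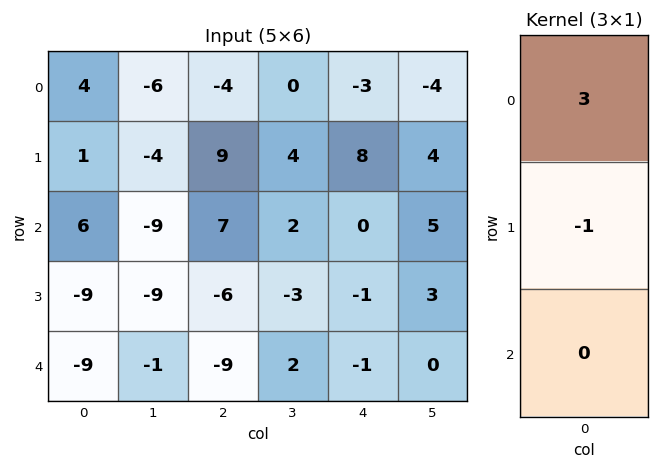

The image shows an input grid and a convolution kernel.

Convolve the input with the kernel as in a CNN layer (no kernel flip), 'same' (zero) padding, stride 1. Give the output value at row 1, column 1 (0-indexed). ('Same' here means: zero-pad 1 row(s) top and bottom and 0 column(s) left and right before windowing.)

-14

The receptive field on the zero-padded input at this output position is [-6 / -4 / -9]. Elementwise product with the kernel and sum: -6·3 + -4·-1.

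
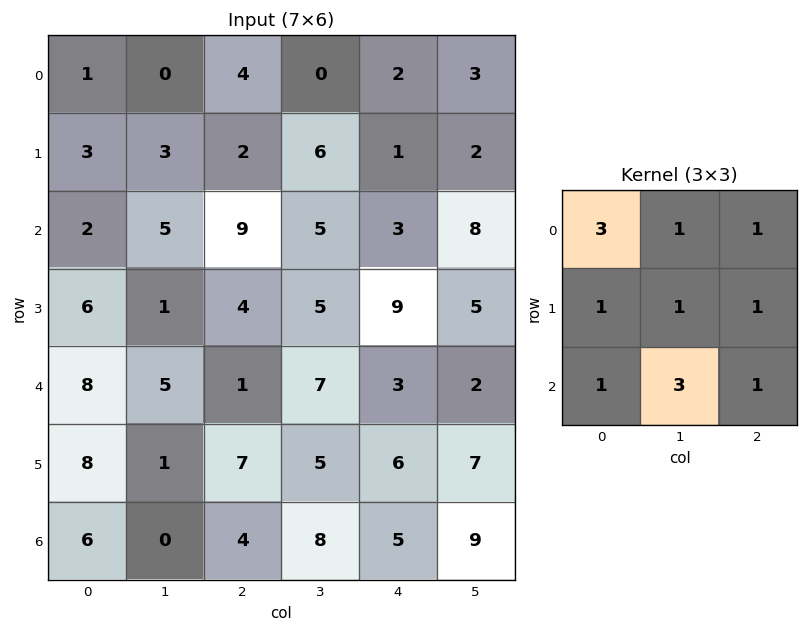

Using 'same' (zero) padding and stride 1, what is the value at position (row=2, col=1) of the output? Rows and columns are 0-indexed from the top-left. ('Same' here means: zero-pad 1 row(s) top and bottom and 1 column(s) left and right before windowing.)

The receptive field on the zero-padded input at this output position is [3 3 2 / 2 5 9 / 6 1 4]. Elementwise product with the kernel and sum: 3·3 + 3·1 + 2·1 + 2·1 + 5·1 + 9·1 + 6·1 + 1·3 + 4·1.

43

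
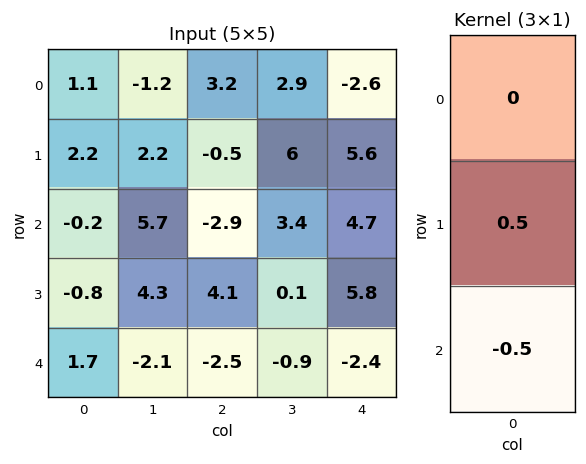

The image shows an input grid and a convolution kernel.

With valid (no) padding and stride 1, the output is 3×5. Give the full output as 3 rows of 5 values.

Output[0,0]: The receptive field on the input at this output position is [1.1 / 2.2 / -0.2]. Elementwise product with the kernel and sum: 2.2·0.5 + -0.2·-0.5.

1.2 -1.75 1.2 1.3 0.45
0.3 0.7 -3.5 1.65 -0.55
-1.25 3.2 3.3 0.5 4.1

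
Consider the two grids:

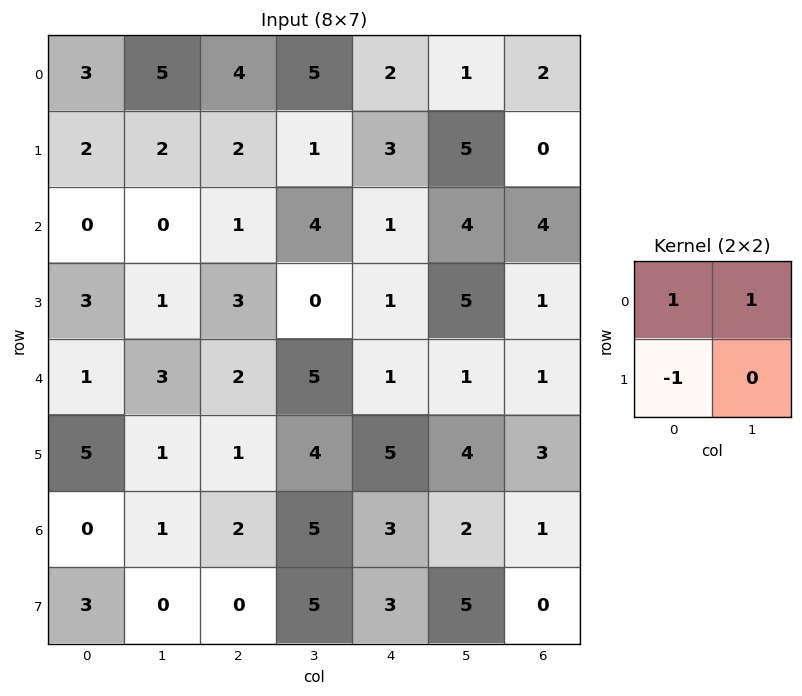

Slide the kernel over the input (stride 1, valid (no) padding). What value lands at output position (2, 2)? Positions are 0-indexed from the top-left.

2

The receptive field on the input at this output position is [1 4 / 3 0]. Elementwise product with the kernel and sum: 1·1 + 4·1 + 3·-1.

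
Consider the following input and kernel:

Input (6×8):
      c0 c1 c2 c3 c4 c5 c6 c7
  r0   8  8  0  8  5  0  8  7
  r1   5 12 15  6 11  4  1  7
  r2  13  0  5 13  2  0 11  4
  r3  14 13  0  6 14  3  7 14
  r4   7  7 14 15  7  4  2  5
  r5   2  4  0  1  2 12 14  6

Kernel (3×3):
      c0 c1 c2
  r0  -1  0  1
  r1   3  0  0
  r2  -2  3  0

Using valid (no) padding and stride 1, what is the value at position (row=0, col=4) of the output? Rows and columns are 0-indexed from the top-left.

The receptive field on the input at this output position is [5 0 8 / 11 4 1 / 2 0 11]. Elementwise product with the kernel and sum: 5·-1 + 8·1 + 11·3 + 2·-2 + 0·3.

32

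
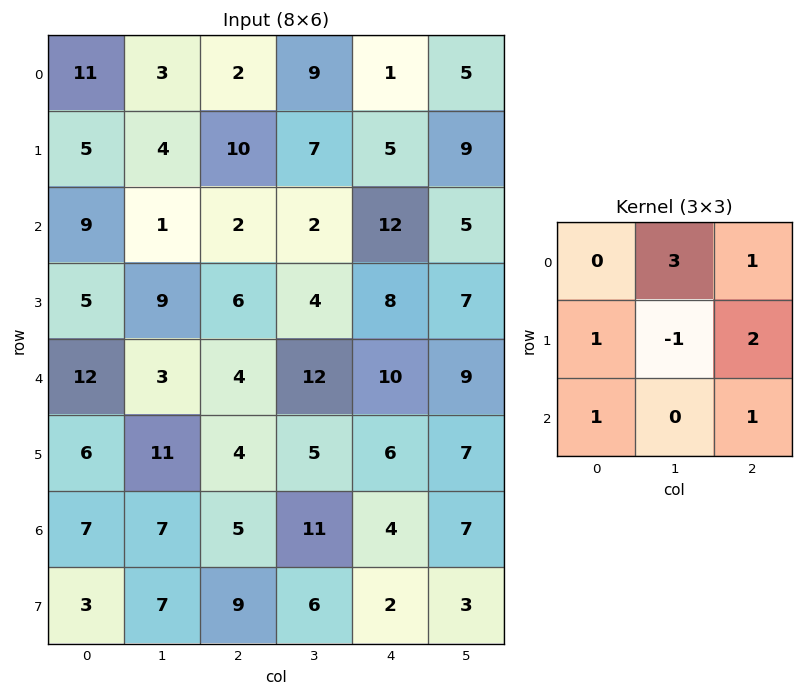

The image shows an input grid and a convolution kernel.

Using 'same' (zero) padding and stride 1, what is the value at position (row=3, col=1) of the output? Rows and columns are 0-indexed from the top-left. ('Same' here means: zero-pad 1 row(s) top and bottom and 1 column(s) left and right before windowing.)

29

The receptive field on the zero-padded input at this output position is [9 1 2 / 5 9 6 / 12 3 4]. Elementwise product with the kernel and sum: 1·3 + 2·1 + 5·1 + 9·-1 + 6·2 + 12·1 + 4·1.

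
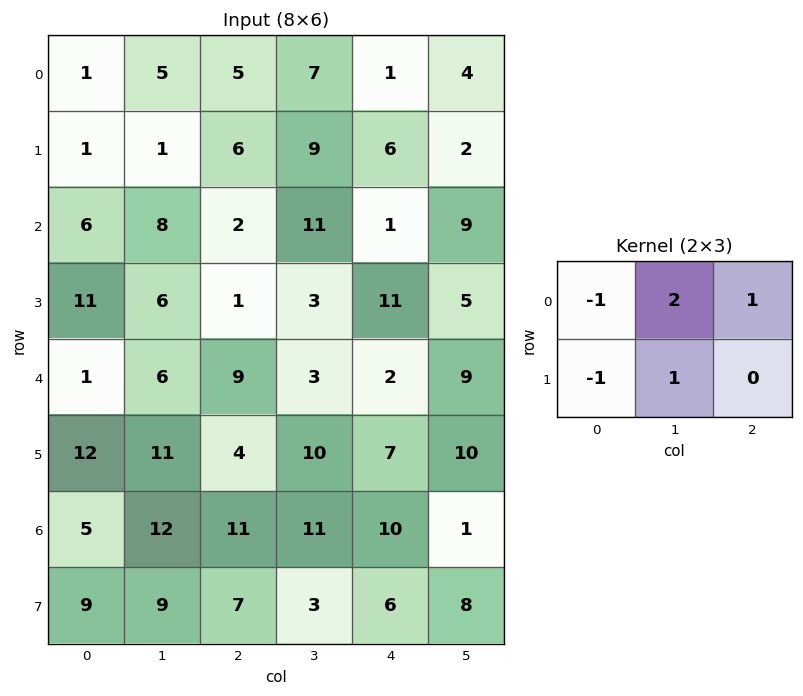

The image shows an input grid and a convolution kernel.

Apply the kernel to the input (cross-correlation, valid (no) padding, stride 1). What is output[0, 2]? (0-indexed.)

13

The receptive field on the input at this output position is [5 7 1 / 6 9 6]. Elementwise product with the kernel and sum: 5·-1 + 7·2 + 1·1 + 6·-1 + 9·1.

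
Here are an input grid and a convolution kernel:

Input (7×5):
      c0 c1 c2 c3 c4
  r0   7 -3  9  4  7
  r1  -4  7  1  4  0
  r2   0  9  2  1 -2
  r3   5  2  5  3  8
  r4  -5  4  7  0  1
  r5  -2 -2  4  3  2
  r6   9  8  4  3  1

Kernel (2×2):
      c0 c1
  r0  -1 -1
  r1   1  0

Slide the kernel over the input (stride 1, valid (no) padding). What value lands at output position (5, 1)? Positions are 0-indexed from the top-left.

6

The receptive field on the input at this output position is [-2 4 / 8 4]. Elementwise product with the kernel and sum: -2·-1 + 4·-1 + 8·1.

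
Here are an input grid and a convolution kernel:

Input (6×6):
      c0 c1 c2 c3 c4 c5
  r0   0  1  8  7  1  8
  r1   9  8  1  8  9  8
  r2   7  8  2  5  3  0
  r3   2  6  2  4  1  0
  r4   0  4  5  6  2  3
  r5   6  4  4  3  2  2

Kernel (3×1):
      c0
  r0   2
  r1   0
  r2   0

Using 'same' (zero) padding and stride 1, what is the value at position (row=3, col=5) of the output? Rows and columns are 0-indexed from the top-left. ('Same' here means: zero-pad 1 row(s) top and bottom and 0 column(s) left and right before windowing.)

The receptive field on the zero-padded input at this output position is [0 / 0 / 3]. Elementwise product with the kernel and sum: 0·2.

0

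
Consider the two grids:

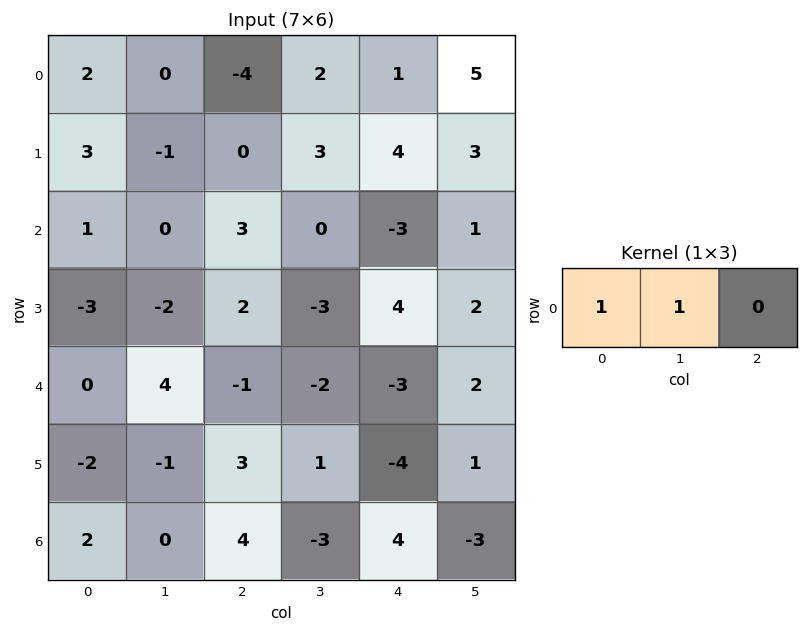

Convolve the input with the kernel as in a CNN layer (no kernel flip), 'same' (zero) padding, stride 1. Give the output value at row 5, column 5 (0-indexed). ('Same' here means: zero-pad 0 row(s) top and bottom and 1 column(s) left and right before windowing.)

-3

The receptive field on the zero-padded input at this output position is [-4 1 0]. Elementwise product with the kernel and sum: -4·1 + 1·1.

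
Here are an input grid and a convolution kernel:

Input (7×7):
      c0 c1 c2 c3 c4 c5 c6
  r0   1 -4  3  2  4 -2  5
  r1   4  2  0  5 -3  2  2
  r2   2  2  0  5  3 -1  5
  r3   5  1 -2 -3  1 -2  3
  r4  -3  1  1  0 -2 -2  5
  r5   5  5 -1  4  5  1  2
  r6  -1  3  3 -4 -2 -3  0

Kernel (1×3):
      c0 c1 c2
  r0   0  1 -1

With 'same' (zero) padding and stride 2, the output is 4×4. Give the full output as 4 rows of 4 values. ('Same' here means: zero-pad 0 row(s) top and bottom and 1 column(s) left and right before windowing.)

5 1 6 5
0 -5 4 5
-4 1 0 5
-4 7 1 0

Output[0,0]: The receptive field on the zero-padded input at this output position is [0 1 -4]. Elementwise product with the kernel and sum: 1·1 + -4·-1.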